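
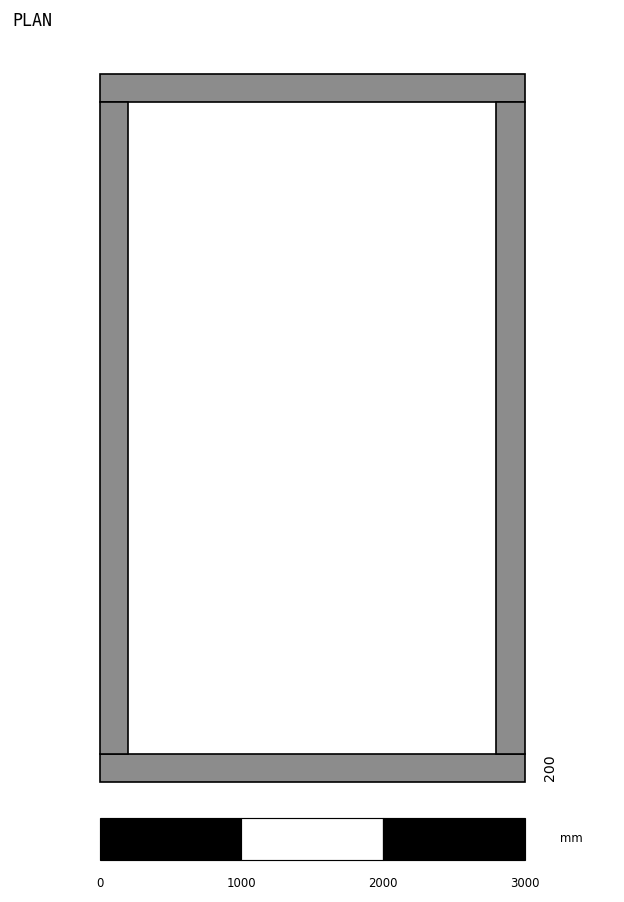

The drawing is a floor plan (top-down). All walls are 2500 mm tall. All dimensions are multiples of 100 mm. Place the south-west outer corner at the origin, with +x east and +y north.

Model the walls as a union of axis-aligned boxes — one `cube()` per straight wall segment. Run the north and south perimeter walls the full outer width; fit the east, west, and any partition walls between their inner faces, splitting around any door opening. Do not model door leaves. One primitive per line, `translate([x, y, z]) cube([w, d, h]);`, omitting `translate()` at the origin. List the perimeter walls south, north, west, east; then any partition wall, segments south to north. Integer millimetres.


cube([3000, 200, 2500]);
translate([0, 4800, 0]) cube([3000, 200, 2500]);
translate([0, 200, 0]) cube([200, 4600, 2500]);
translate([2800, 200, 0]) cube([200, 4600, 2500]);


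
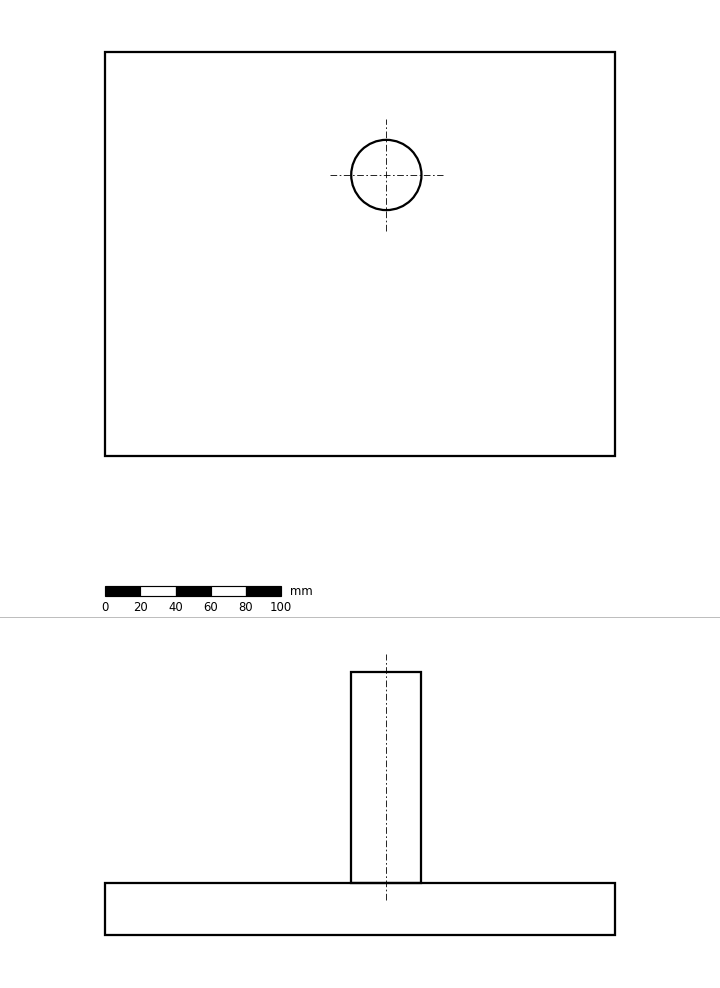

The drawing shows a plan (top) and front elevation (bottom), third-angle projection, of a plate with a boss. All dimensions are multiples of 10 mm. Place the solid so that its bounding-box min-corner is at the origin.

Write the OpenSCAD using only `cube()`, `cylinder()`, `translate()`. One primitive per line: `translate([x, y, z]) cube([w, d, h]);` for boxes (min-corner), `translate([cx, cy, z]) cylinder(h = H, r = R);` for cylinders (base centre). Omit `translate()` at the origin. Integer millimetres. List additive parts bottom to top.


cube([290, 230, 30]);
translate([160, 160, 30]) cylinder(h = 120, r = 20);


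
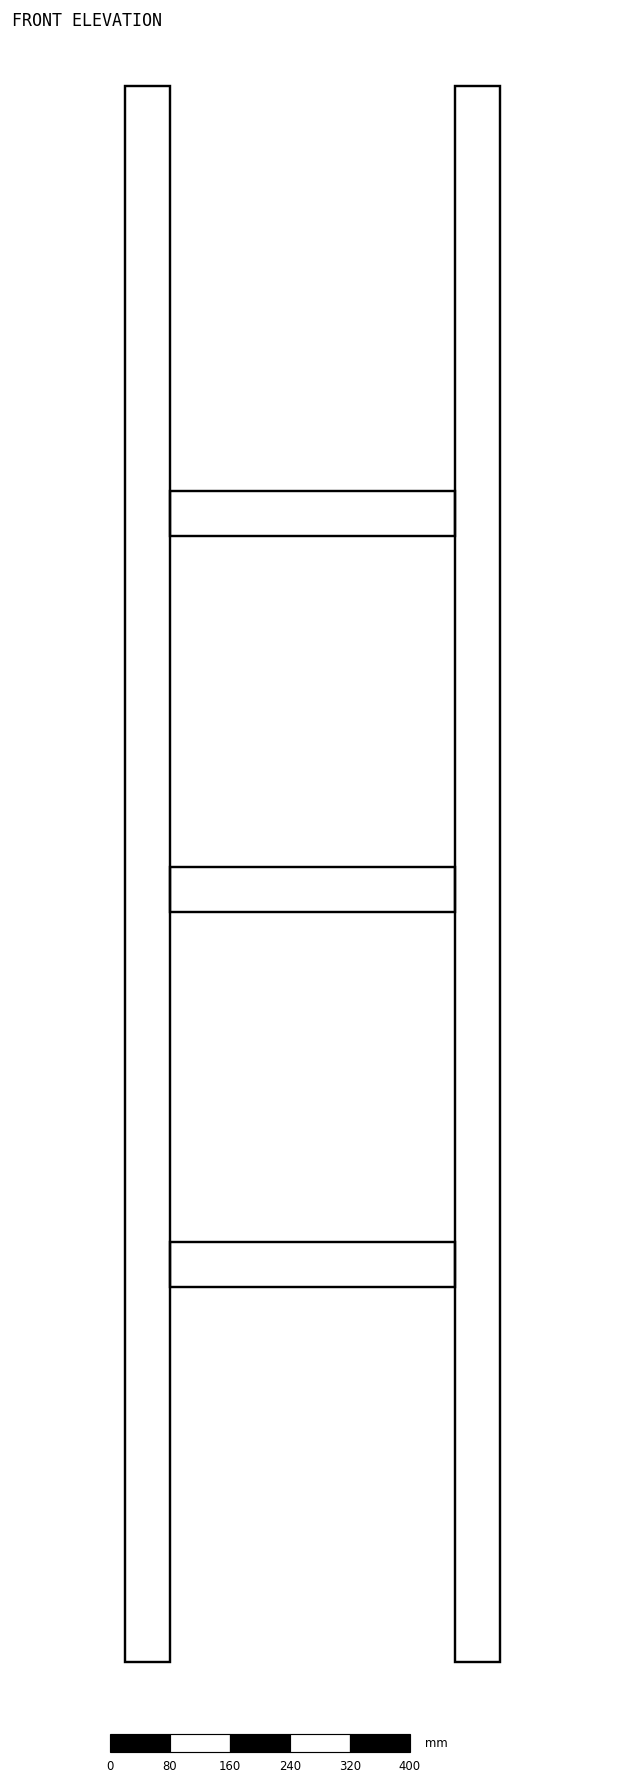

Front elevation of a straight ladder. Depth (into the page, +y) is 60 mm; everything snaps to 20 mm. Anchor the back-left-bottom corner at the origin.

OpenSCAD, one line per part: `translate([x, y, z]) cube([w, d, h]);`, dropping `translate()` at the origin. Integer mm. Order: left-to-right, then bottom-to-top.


cube([60, 60, 2100]);
translate([60, 0, 500]) cube([380, 60, 60]);
translate([60, 0, 1000]) cube([380, 60, 60]);
translate([60, 0, 1500]) cube([380, 60, 60]);
translate([440, 0, 0]) cube([60, 60, 2100]);


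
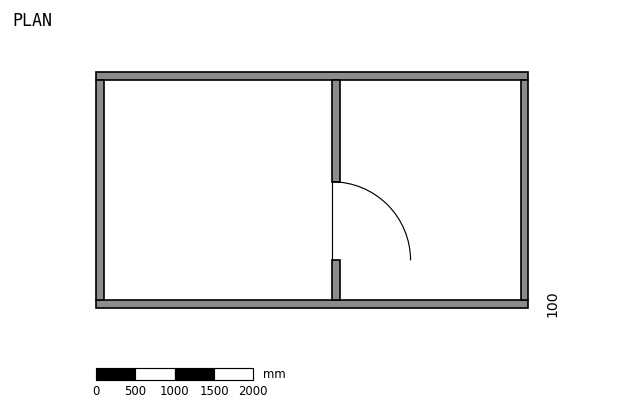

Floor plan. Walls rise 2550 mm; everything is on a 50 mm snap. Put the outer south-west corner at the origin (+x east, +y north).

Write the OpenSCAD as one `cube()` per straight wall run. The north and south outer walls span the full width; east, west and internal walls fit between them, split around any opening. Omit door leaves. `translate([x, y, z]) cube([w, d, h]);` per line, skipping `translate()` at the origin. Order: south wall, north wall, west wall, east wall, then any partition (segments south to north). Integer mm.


cube([5500, 100, 2550]);
translate([0, 2900, 0]) cube([5500, 100, 2550]);
translate([0, 100, 0]) cube([100, 2800, 2550]);
translate([5400, 100, 0]) cube([100, 2800, 2550]);
translate([3000, 100, 0]) cube([100, 500, 2550]);
translate([3000, 1600, 0]) cube([100, 1300, 2550]);


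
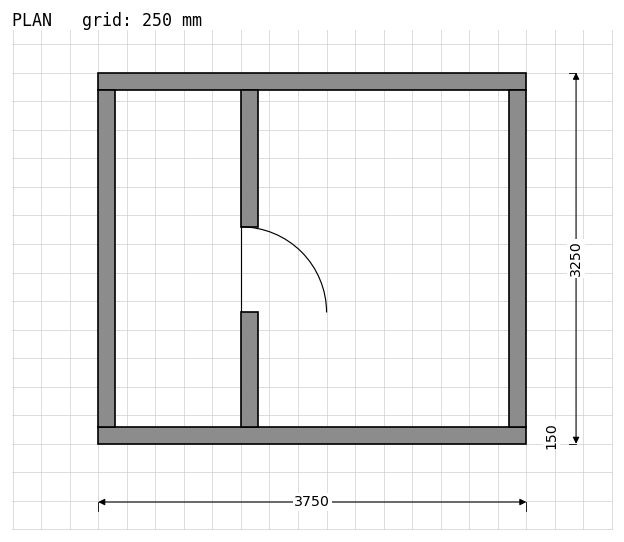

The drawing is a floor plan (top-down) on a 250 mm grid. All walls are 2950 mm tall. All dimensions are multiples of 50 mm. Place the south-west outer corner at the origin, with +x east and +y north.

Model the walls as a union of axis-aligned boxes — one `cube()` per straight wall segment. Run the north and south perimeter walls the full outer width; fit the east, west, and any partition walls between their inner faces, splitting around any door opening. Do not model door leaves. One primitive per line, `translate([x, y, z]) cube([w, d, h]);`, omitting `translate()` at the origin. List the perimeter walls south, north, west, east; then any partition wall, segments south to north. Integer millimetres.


cube([3750, 150, 2950]);
translate([0, 3100, 0]) cube([3750, 150, 2950]);
translate([0, 150, 0]) cube([150, 2950, 2950]);
translate([3600, 150, 0]) cube([150, 2950, 2950]);
translate([1250, 150, 0]) cube([150, 1000, 2950]);
translate([1250, 1900, 0]) cube([150, 1200, 2950]);


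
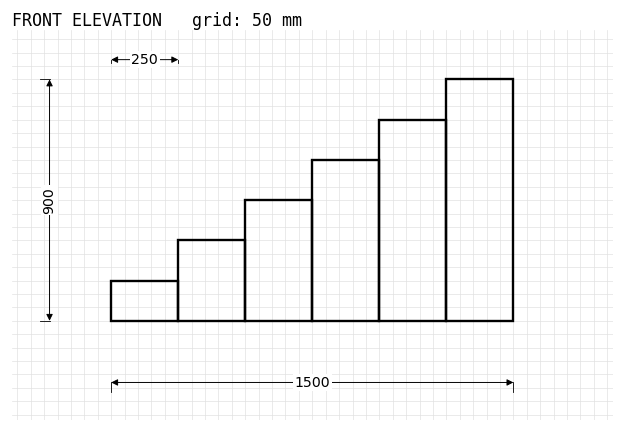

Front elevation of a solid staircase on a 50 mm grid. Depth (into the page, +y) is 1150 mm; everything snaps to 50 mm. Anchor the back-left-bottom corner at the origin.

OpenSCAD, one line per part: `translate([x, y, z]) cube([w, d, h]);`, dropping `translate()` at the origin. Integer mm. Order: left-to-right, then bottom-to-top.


cube([250, 1150, 150]);
translate([250, 0, 0]) cube([250, 1150, 300]);
translate([500, 0, 0]) cube([250, 1150, 450]);
translate([750, 0, 0]) cube([250, 1150, 600]);
translate([1000, 0, 0]) cube([250, 1150, 750]);
translate([1250, 0, 0]) cube([250, 1150, 900]);


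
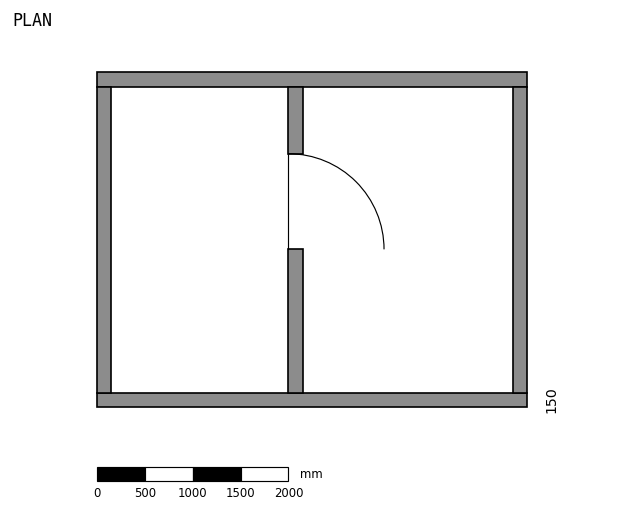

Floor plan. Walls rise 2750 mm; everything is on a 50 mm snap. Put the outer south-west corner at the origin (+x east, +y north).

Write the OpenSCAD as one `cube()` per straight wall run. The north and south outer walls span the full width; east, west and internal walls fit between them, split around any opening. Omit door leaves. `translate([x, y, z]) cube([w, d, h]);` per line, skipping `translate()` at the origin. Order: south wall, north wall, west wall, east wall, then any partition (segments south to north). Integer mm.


cube([4500, 150, 2750]);
translate([0, 3350, 0]) cube([4500, 150, 2750]);
translate([0, 150, 0]) cube([150, 3200, 2750]);
translate([4350, 150, 0]) cube([150, 3200, 2750]);
translate([2000, 150, 0]) cube([150, 1500, 2750]);
translate([2000, 2650, 0]) cube([150, 700, 2750]);


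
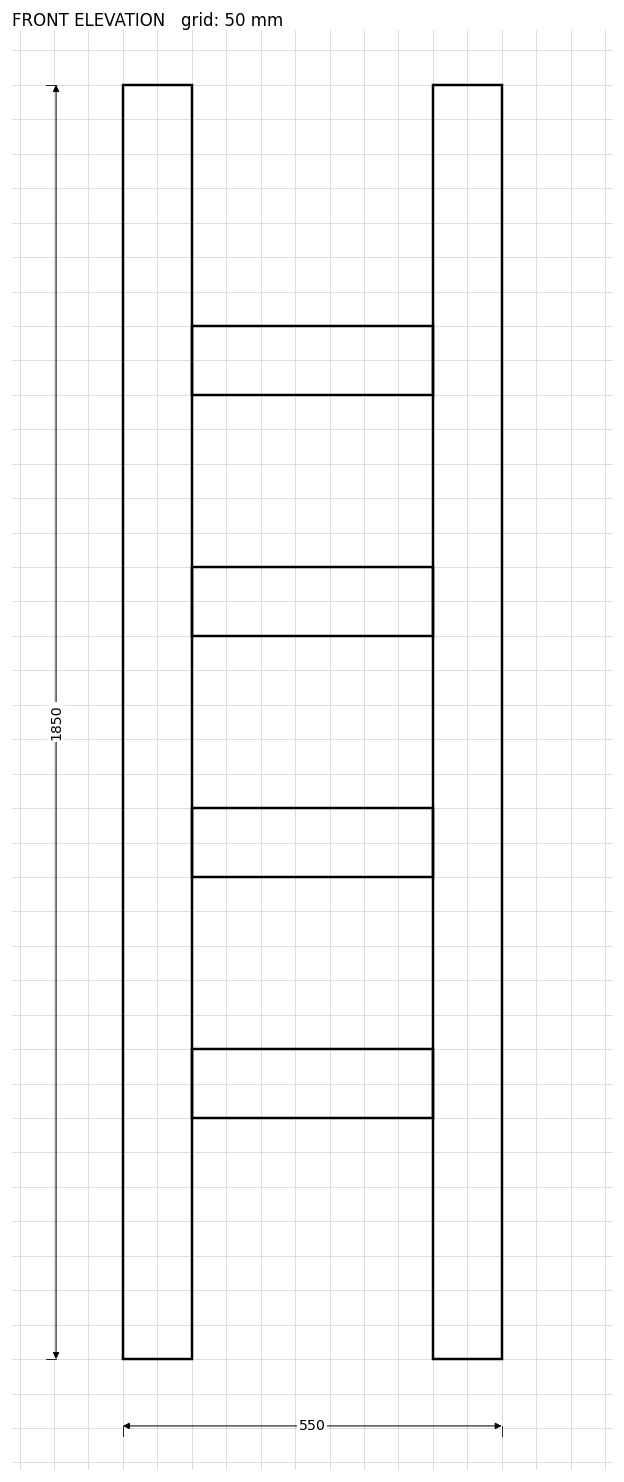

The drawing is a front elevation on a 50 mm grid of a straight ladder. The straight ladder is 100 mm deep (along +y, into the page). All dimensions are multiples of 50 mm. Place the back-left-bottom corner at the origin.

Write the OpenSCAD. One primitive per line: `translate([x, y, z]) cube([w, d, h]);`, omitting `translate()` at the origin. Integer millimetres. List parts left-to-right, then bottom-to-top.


cube([100, 100, 1850]);
translate([100, 0, 350]) cube([350, 100, 100]);
translate([100, 0, 700]) cube([350, 100, 100]);
translate([100, 0, 1050]) cube([350, 100, 100]);
translate([100, 0, 1400]) cube([350, 100, 100]);
translate([450, 0, 0]) cube([100, 100, 1850]);


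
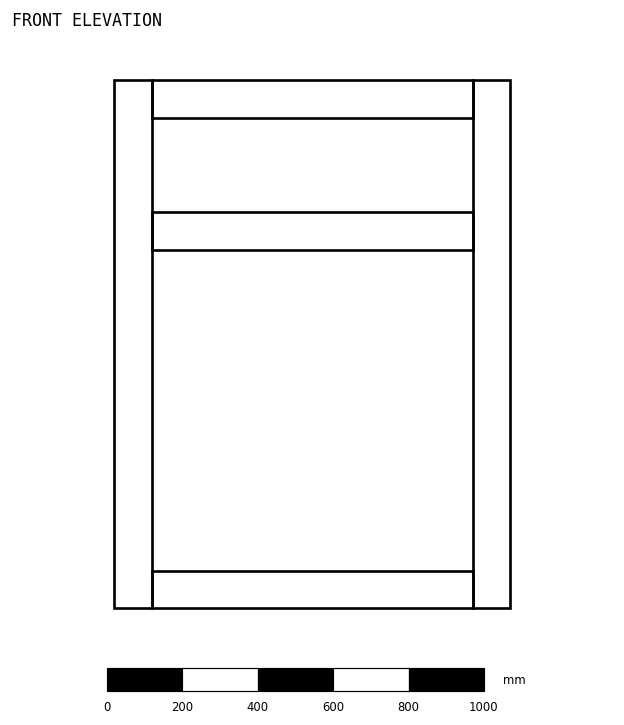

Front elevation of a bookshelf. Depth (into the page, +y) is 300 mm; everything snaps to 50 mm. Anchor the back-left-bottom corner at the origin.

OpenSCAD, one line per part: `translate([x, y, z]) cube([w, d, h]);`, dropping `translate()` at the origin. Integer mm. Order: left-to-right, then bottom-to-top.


cube([100, 300, 1400]);
translate([100, 0, 0]) cube([850, 300, 100]);
translate([100, 0, 950]) cube([850, 300, 100]);
translate([100, 0, 1300]) cube([850, 300, 100]);
translate([950, 0, 0]) cube([100, 300, 1400]);


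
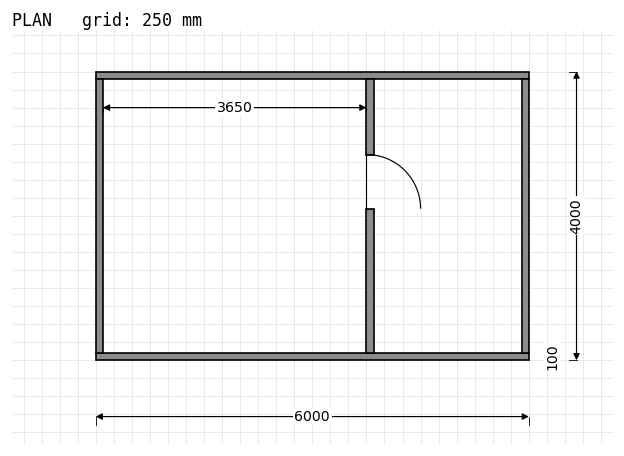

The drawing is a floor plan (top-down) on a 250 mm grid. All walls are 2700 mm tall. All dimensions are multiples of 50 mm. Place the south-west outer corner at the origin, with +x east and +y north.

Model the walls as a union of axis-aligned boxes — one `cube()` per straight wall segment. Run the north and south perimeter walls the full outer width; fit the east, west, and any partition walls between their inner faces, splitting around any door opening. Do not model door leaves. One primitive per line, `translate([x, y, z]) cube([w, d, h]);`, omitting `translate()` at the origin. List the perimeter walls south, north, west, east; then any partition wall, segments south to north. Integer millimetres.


cube([6000, 100, 2700]);
translate([0, 3900, 0]) cube([6000, 100, 2700]);
translate([0, 100, 0]) cube([100, 3800, 2700]);
translate([5900, 100, 0]) cube([100, 3800, 2700]);
translate([3750, 100, 0]) cube([100, 2000, 2700]);
translate([3750, 2850, 0]) cube([100, 1050, 2700]);


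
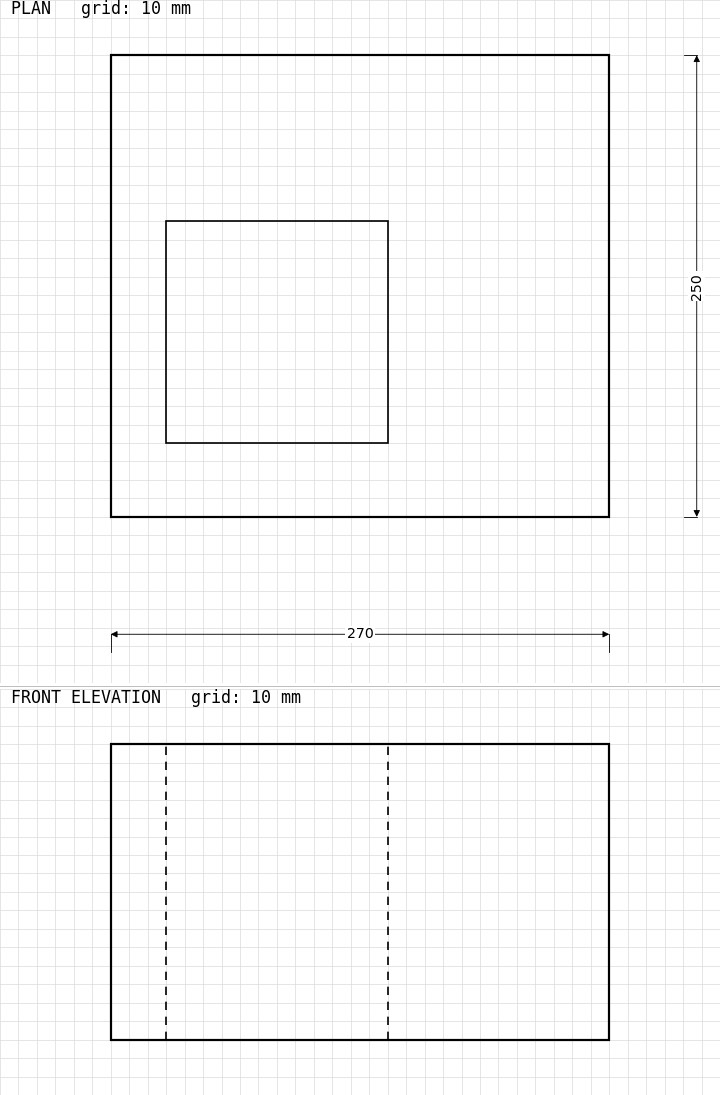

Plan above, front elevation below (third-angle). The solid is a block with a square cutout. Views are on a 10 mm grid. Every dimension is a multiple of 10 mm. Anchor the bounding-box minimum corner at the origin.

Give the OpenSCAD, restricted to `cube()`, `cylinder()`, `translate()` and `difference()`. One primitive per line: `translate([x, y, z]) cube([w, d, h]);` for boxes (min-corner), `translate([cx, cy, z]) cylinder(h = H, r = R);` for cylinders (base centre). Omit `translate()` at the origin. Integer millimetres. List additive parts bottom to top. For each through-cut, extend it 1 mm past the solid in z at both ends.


difference() {
  cube([270, 250, 160]);
  translate([30, 40, -1]) cube([120, 120, 162]);
}


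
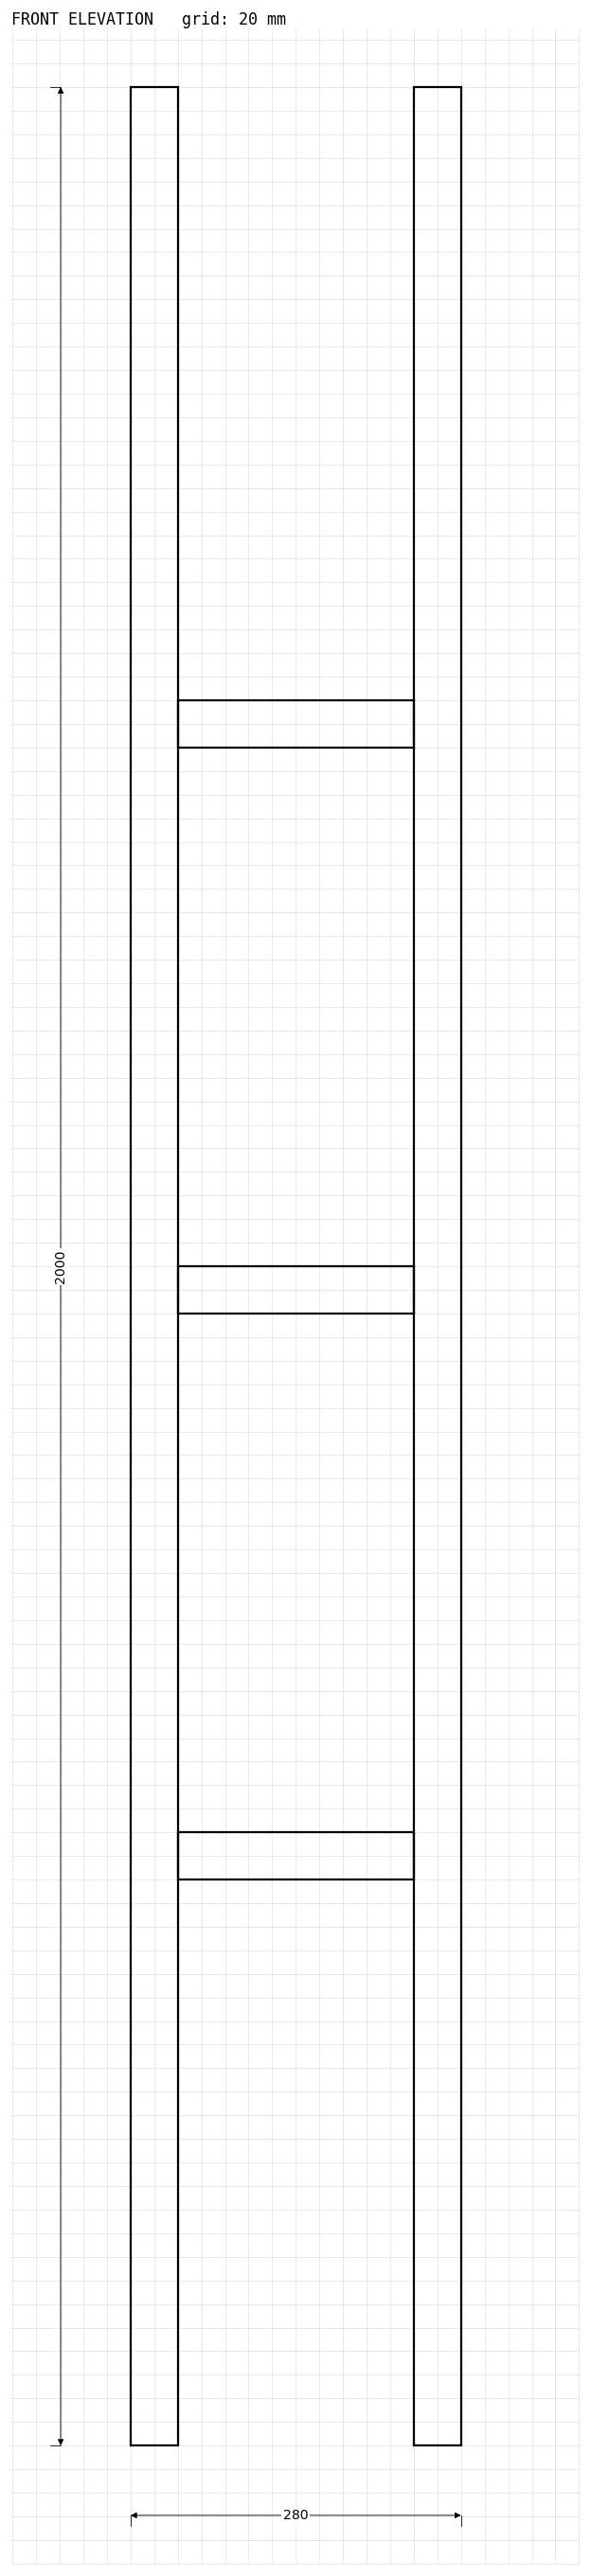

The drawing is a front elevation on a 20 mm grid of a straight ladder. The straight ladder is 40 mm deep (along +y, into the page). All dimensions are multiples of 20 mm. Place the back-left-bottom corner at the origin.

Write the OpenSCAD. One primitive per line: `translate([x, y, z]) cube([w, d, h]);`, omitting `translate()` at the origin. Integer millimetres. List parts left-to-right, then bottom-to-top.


cube([40, 40, 2000]);
translate([40, 0, 480]) cube([200, 40, 40]);
translate([40, 0, 960]) cube([200, 40, 40]);
translate([40, 0, 1440]) cube([200, 40, 40]);
translate([240, 0, 0]) cube([40, 40, 2000]);


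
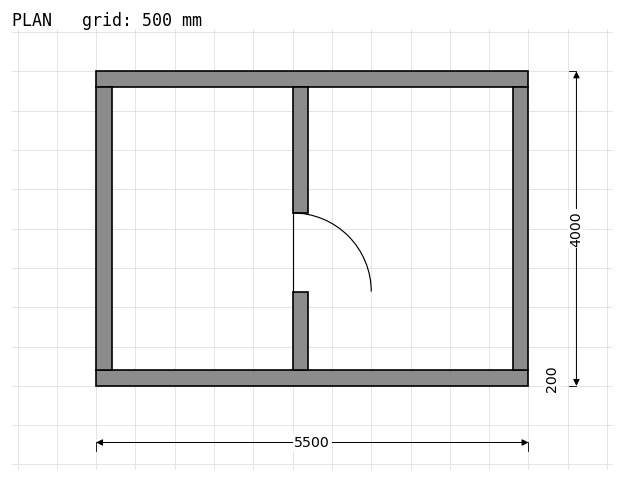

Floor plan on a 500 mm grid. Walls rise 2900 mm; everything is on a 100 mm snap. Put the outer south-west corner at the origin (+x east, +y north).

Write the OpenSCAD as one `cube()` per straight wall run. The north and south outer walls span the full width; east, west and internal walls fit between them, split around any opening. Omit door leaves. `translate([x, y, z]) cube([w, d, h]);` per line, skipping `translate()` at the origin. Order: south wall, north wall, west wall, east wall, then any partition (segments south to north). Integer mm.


cube([5500, 200, 2900]);
translate([0, 3800, 0]) cube([5500, 200, 2900]);
translate([0, 200, 0]) cube([200, 3600, 2900]);
translate([5300, 200, 0]) cube([200, 3600, 2900]);
translate([2500, 200, 0]) cube([200, 1000, 2900]);
translate([2500, 2200, 0]) cube([200, 1600, 2900]);


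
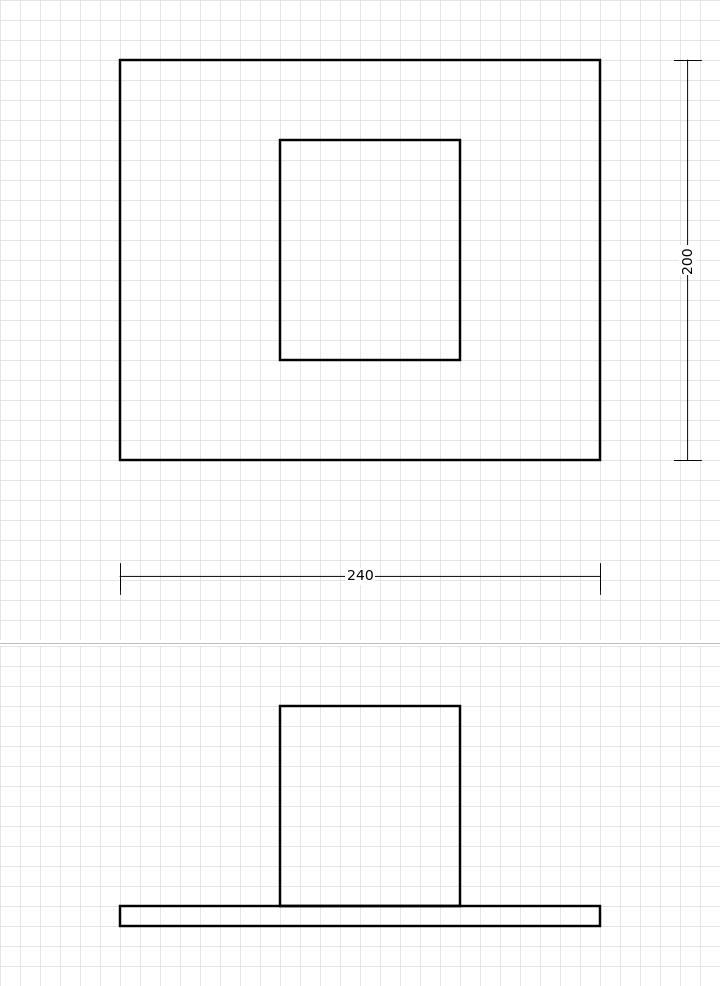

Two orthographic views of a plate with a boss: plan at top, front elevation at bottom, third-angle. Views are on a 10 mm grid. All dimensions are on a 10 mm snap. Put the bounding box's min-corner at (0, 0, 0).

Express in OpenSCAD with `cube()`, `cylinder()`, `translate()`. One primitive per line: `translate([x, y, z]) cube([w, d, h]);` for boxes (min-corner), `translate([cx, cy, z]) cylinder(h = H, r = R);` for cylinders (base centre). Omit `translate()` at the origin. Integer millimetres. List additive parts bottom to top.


cube([240, 200, 10]);
translate([80, 50, 10]) cube([90, 110, 100]);


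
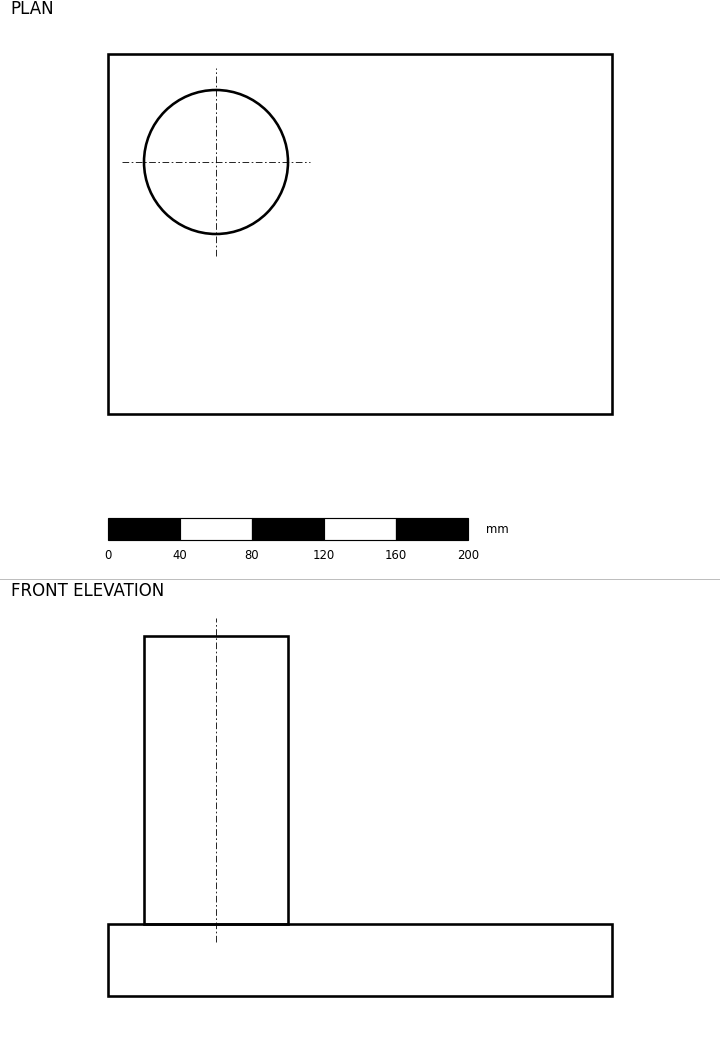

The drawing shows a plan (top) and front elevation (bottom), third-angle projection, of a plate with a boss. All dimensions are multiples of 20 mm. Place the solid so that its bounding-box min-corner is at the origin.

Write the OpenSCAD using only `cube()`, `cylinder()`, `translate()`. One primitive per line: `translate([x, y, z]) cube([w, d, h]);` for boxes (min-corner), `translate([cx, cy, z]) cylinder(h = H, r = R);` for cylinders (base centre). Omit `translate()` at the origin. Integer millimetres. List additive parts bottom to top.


cube([280, 200, 40]);
translate([60, 140, 40]) cylinder(h = 160, r = 40);


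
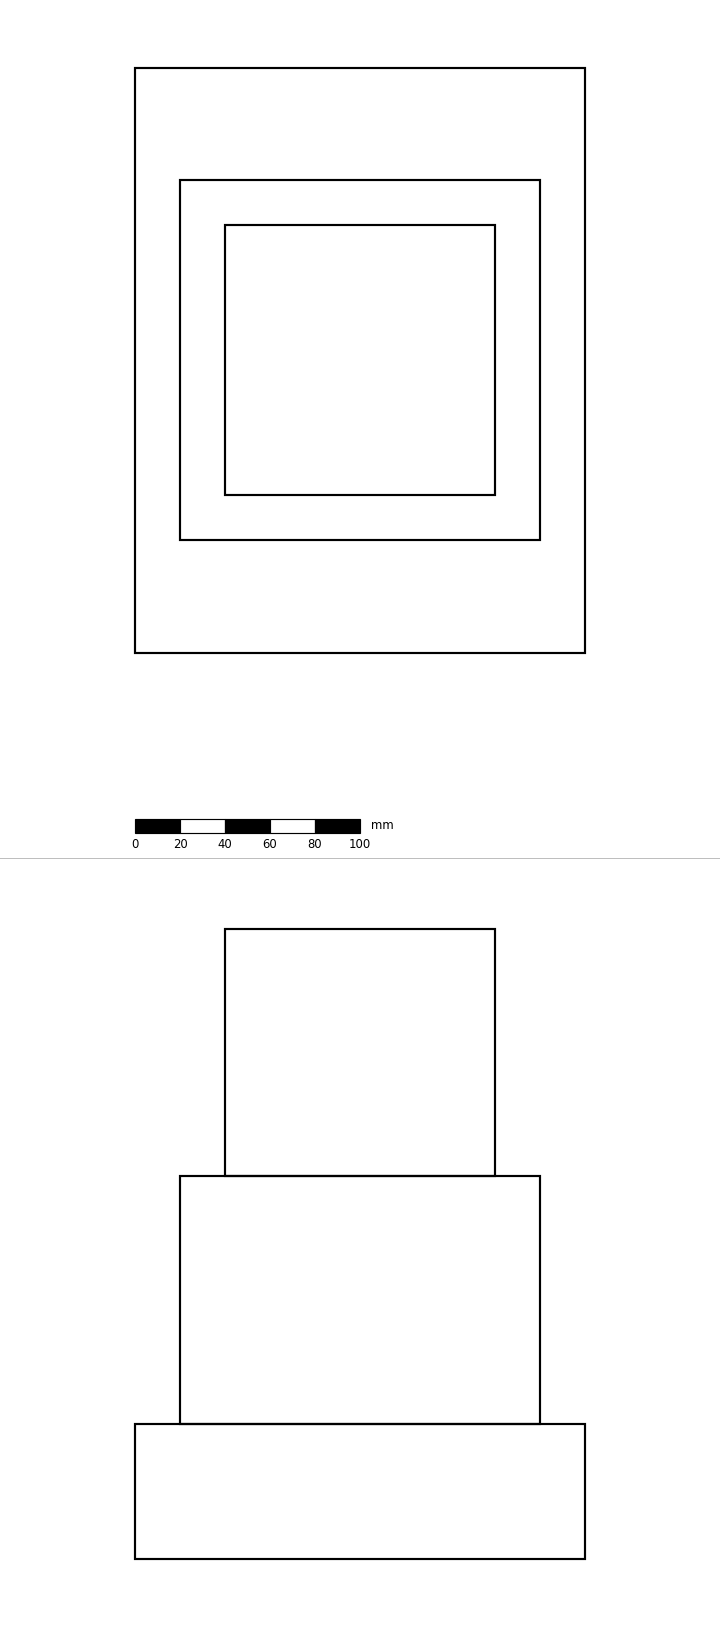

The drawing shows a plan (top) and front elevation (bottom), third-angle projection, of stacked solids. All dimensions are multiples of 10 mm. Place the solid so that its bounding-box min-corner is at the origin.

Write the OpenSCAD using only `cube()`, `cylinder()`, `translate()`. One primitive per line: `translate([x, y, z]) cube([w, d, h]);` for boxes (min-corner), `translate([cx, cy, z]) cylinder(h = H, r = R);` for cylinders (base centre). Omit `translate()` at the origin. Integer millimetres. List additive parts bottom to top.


cube([200, 260, 60]);
translate([20, 50, 60]) cube([160, 160, 110]);
translate([40, 70, 170]) cube([120, 120, 110]);


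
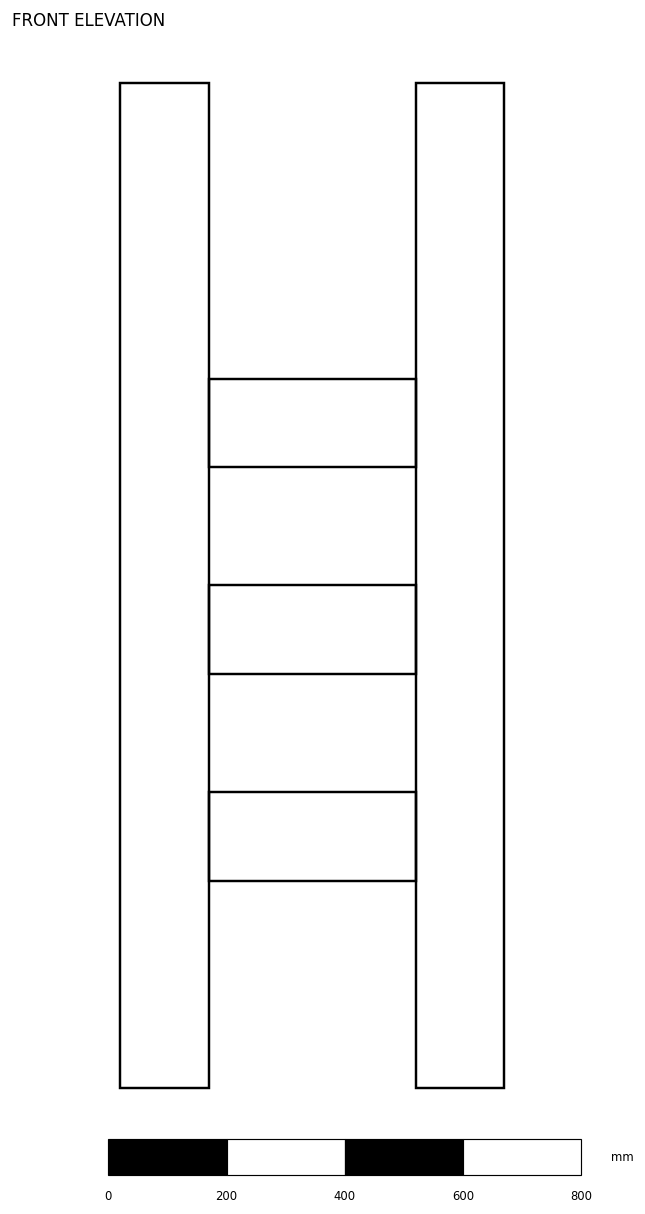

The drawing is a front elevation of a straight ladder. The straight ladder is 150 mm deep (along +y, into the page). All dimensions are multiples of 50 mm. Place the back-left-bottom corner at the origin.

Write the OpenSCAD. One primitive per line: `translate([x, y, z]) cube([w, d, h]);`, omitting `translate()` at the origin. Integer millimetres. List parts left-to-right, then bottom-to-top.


cube([150, 150, 1700]);
translate([150, 0, 350]) cube([350, 150, 150]);
translate([150, 0, 700]) cube([350, 150, 150]);
translate([150, 0, 1050]) cube([350, 150, 150]);
translate([500, 0, 0]) cube([150, 150, 1700]);


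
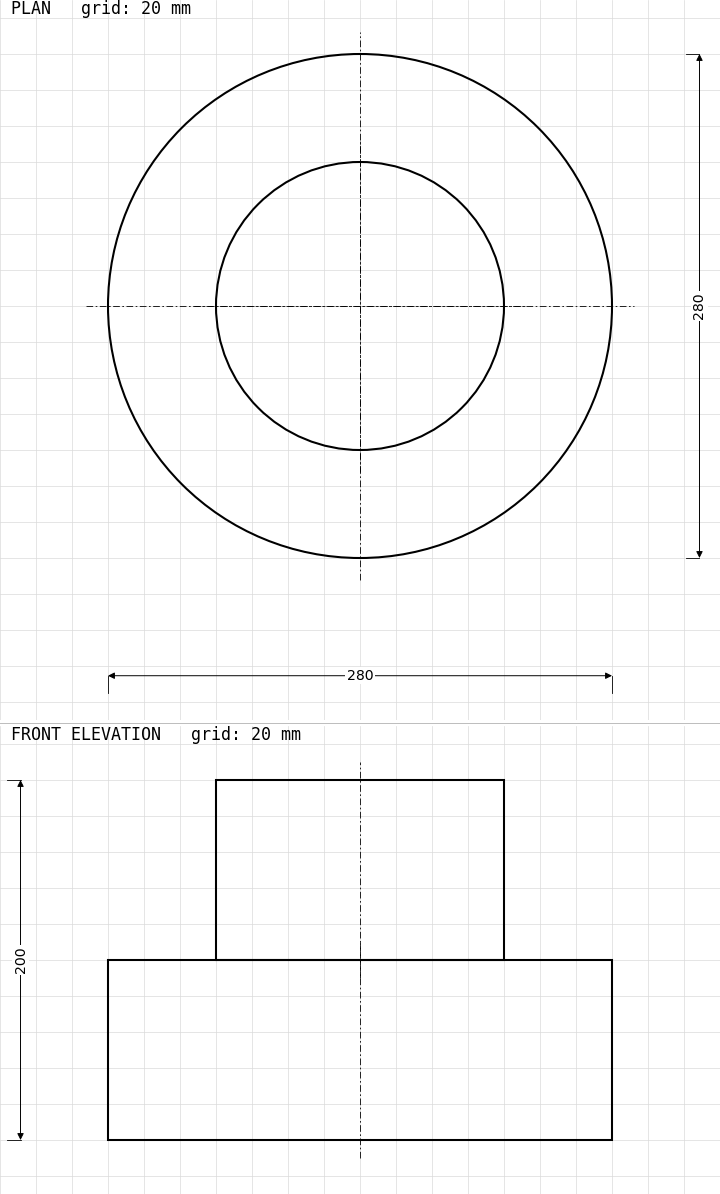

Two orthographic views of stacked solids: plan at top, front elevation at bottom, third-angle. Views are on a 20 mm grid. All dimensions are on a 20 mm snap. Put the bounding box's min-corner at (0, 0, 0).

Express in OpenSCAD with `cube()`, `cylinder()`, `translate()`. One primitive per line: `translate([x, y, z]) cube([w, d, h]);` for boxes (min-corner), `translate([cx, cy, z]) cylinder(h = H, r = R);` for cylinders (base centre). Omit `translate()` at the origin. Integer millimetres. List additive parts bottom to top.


translate([140, 140, 0]) cylinder(h = 100, r = 140);
translate([140, 140, 100]) cylinder(h = 100, r = 80);


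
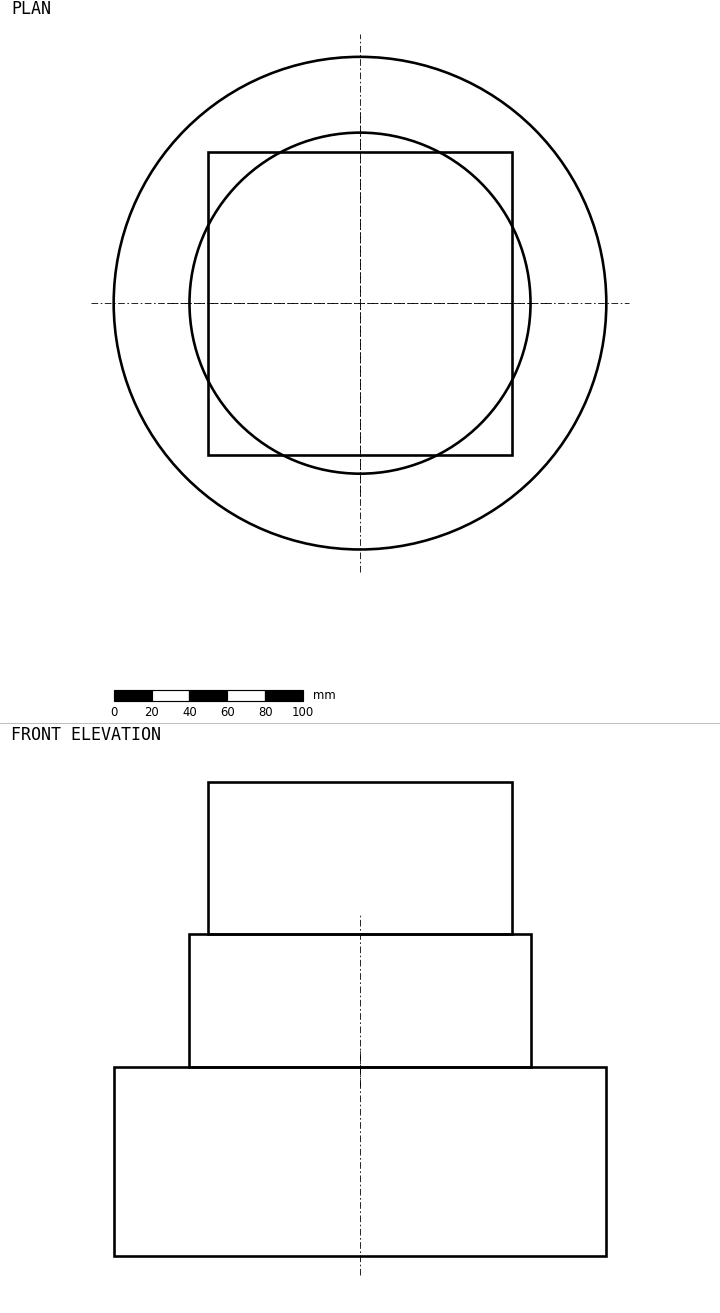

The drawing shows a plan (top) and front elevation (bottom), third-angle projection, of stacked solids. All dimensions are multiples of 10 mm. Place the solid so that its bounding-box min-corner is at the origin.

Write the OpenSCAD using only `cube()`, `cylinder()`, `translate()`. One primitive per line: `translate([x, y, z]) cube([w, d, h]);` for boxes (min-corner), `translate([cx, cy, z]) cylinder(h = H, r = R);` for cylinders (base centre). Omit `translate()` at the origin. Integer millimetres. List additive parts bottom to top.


translate([130, 130, 0]) cylinder(h = 100, r = 130);
translate([130, 130, 100]) cylinder(h = 70, r = 90);
translate([50, 50, 170]) cube([160, 160, 80]);


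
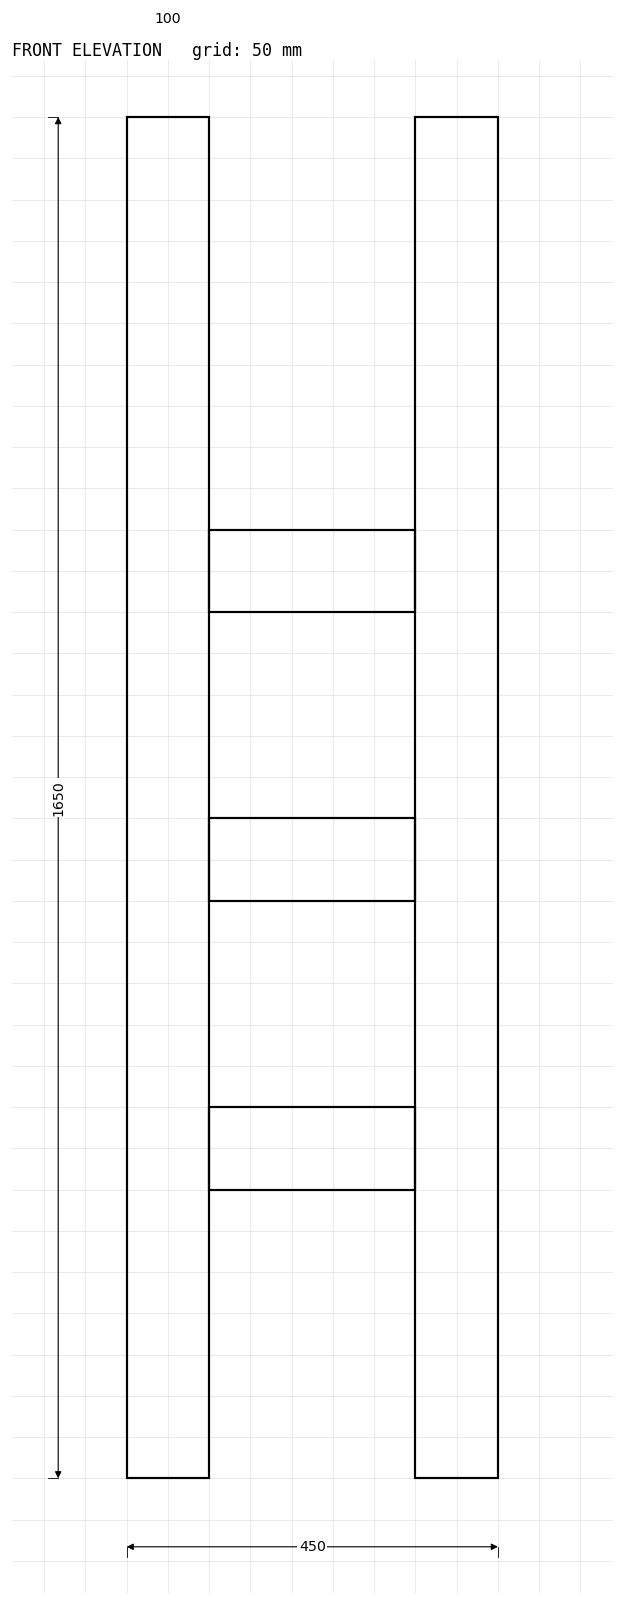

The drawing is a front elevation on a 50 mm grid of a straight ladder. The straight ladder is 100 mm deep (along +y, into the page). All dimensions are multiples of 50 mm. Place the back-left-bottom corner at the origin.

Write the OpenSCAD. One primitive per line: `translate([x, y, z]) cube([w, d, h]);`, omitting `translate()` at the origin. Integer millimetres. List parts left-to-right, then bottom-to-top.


cube([100, 100, 1650]);
translate([100, 0, 350]) cube([250, 100, 100]);
translate([100, 0, 700]) cube([250, 100, 100]);
translate([100, 0, 1050]) cube([250, 100, 100]);
translate([350, 0, 0]) cube([100, 100, 1650]);


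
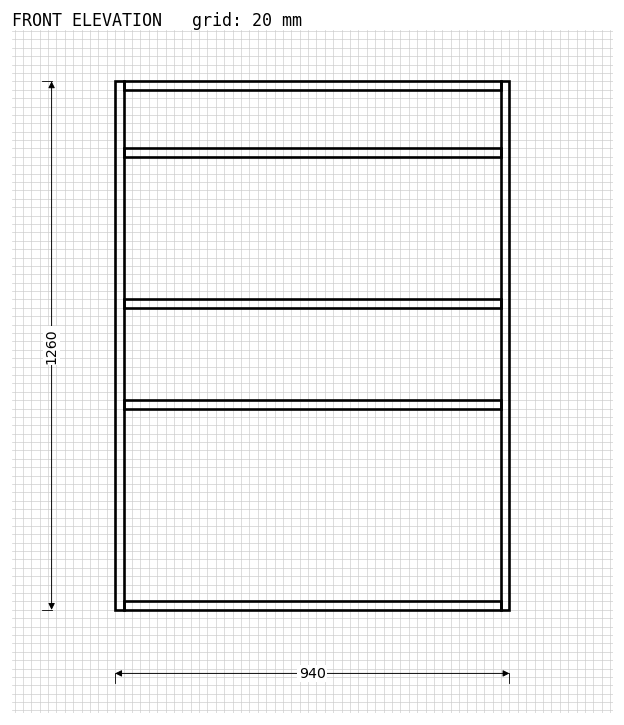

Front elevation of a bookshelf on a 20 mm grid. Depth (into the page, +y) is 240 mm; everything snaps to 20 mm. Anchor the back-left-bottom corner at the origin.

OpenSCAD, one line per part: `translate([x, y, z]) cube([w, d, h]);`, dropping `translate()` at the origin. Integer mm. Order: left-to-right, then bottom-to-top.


cube([20, 240, 1260]);
translate([20, 0, 0]) cube([900, 240, 20]);
translate([20, 0, 480]) cube([900, 240, 20]);
translate([20, 0, 720]) cube([900, 240, 20]);
translate([20, 0, 1080]) cube([900, 240, 20]);
translate([20, 0, 1240]) cube([900, 240, 20]);
translate([920, 0, 0]) cube([20, 240, 1260]);


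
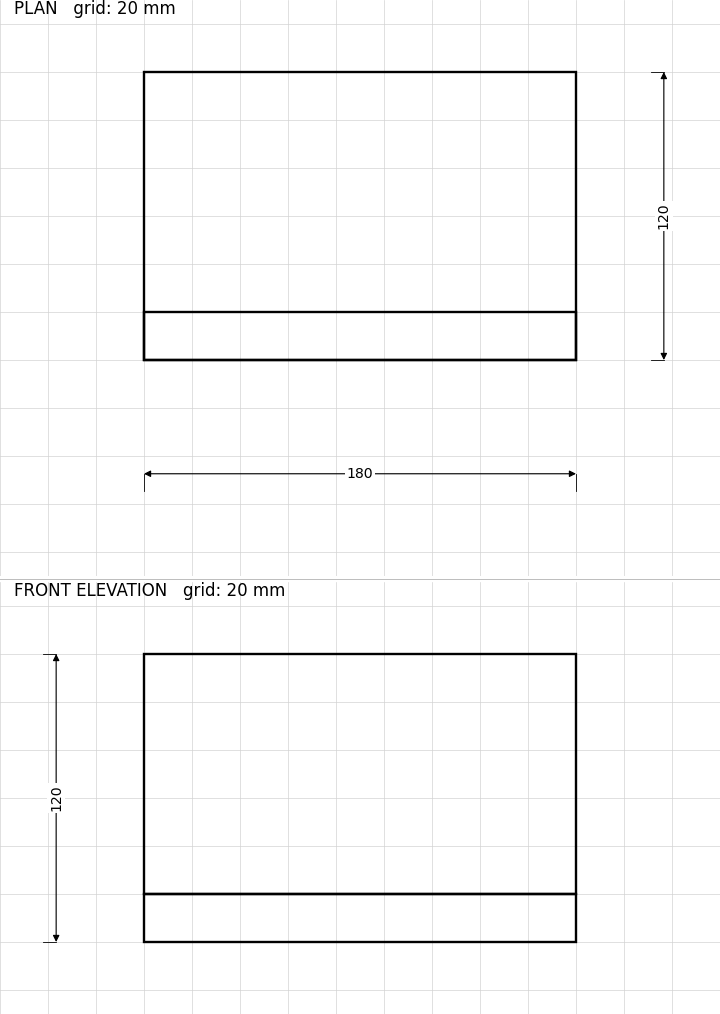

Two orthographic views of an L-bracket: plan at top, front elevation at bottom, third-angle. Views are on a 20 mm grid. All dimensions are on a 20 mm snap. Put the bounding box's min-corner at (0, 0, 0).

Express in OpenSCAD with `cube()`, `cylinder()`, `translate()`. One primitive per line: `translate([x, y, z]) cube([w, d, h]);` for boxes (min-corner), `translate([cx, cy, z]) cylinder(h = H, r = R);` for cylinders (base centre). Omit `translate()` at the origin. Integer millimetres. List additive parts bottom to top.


cube([180, 120, 20]);
translate([0, 0, 20]) cube([180, 20, 100]);


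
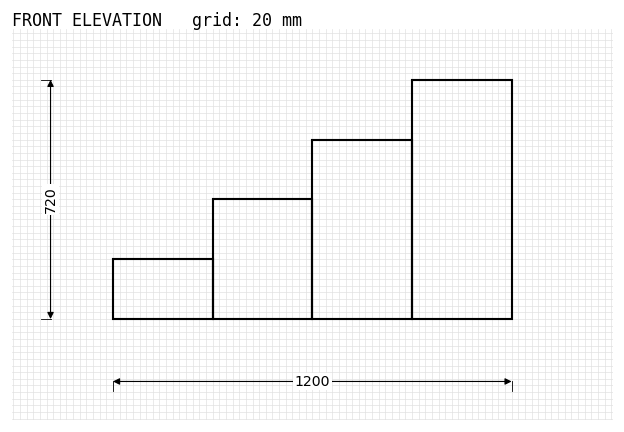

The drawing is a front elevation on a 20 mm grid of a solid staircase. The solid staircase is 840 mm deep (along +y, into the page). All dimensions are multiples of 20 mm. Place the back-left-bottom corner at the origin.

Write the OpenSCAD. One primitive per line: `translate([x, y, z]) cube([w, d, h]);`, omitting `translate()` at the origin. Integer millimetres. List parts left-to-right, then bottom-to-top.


cube([300, 840, 180]);
translate([300, 0, 0]) cube([300, 840, 360]);
translate([600, 0, 0]) cube([300, 840, 540]);
translate([900, 0, 0]) cube([300, 840, 720]);


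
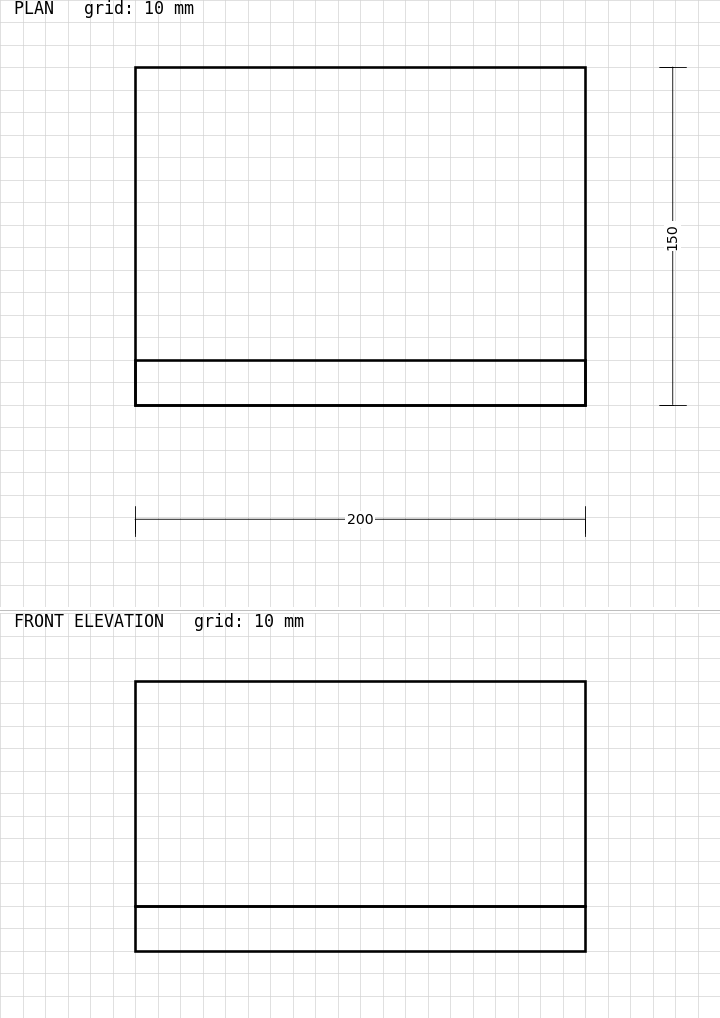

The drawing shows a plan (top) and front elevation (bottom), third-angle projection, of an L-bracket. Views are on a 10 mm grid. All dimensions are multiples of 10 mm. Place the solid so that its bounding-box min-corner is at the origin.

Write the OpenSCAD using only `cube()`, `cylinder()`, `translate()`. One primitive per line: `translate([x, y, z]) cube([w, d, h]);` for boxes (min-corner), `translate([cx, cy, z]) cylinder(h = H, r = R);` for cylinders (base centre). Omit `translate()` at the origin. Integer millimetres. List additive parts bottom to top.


cube([200, 150, 20]);
translate([0, 0, 20]) cube([200, 20, 100]);


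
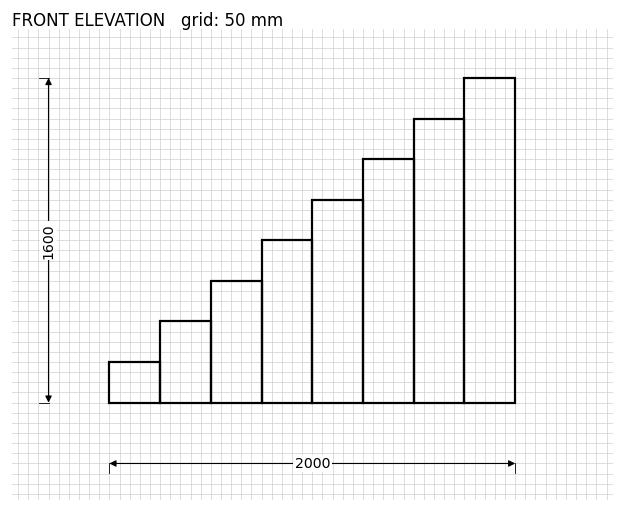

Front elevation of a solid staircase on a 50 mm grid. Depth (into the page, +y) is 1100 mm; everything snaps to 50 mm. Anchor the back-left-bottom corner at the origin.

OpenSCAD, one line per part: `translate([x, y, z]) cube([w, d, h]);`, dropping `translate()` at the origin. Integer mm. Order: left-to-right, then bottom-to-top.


cube([250, 1100, 200]);
translate([250, 0, 0]) cube([250, 1100, 400]);
translate([500, 0, 0]) cube([250, 1100, 600]);
translate([750, 0, 0]) cube([250, 1100, 800]);
translate([1000, 0, 0]) cube([250, 1100, 1000]);
translate([1250, 0, 0]) cube([250, 1100, 1200]);
translate([1500, 0, 0]) cube([250, 1100, 1400]);
translate([1750, 0, 0]) cube([250, 1100, 1600]);


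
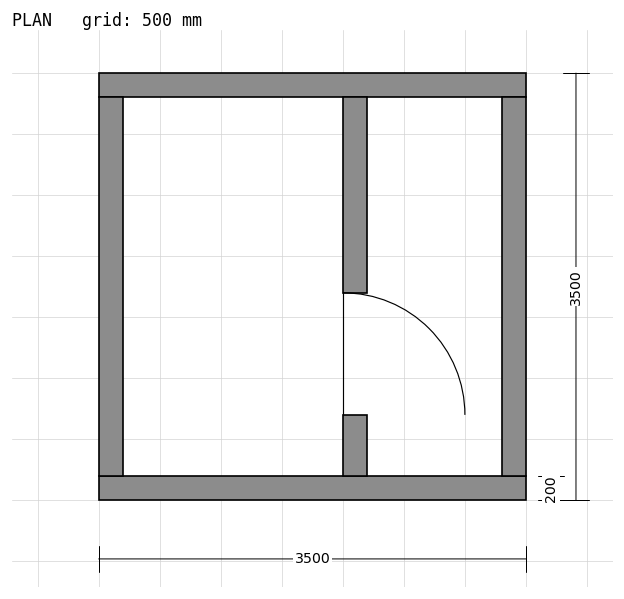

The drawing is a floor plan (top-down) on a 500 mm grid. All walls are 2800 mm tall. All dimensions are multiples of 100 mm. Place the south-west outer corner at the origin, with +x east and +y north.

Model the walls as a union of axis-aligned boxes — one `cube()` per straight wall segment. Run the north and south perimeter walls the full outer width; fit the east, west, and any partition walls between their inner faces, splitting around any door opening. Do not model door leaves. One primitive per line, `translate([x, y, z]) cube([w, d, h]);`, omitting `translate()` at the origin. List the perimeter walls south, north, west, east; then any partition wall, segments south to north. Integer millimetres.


cube([3500, 200, 2800]);
translate([0, 3300, 0]) cube([3500, 200, 2800]);
translate([0, 200, 0]) cube([200, 3100, 2800]);
translate([3300, 200, 0]) cube([200, 3100, 2800]);
translate([2000, 200, 0]) cube([200, 500, 2800]);
translate([2000, 1700, 0]) cube([200, 1600, 2800]);


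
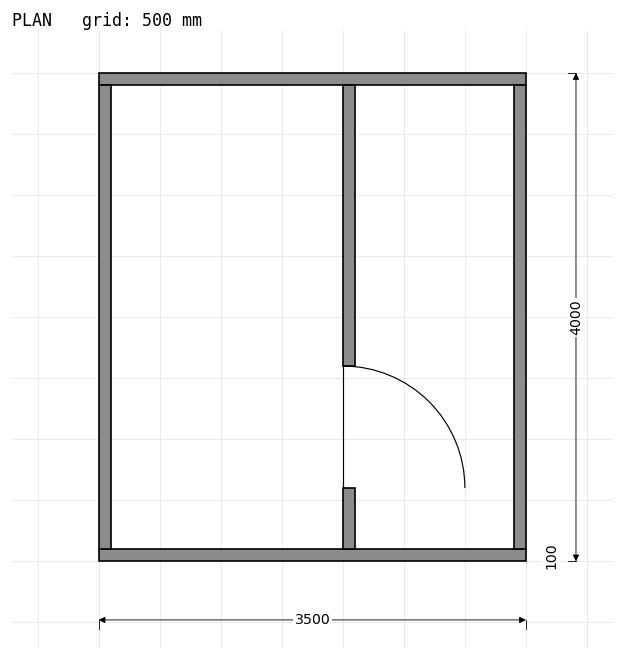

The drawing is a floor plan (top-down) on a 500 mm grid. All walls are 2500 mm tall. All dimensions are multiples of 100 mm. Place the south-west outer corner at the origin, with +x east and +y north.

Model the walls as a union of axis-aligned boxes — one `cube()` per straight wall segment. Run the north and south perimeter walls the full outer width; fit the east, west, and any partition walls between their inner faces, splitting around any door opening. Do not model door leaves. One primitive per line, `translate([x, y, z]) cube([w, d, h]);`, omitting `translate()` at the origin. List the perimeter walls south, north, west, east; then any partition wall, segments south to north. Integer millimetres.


cube([3500, 100, 2500]);
translate([0, 3900, 0]) cube([3500, 100, 2500]);
translate([0, 100, 0]) cube([100, 3800, 2500]);
translate([3400, 100, 0]) cube([100, 3800, 2500]);
translate([2000, 100, 0]) cube([100, 500, 2500]);
translate([2000, 1600, 0]) cube([100, 2300, 2500]);


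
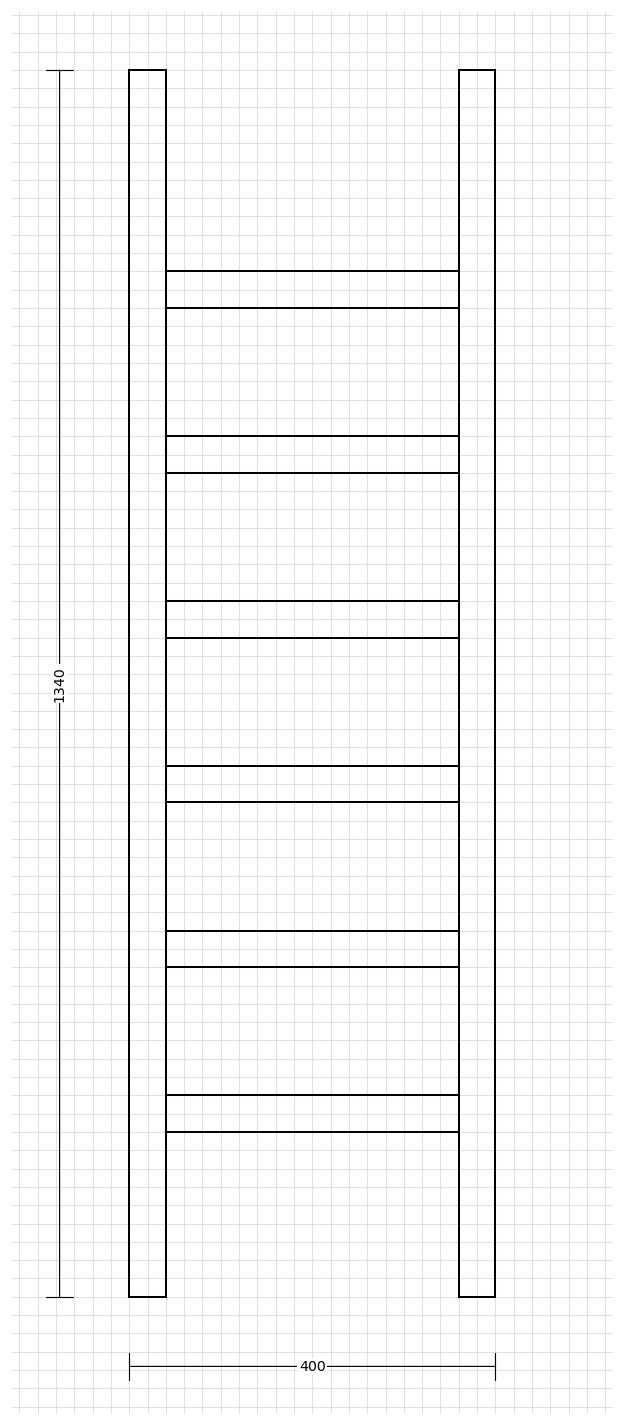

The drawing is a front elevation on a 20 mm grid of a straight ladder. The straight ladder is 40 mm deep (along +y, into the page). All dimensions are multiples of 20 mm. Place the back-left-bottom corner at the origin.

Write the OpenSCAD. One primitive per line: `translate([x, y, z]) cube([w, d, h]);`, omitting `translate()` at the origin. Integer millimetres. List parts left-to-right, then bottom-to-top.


cube([40, 40, 1340]);
translate([40, 0, 180]) cube([320, 40, 40]);
translate([40, 0, 360]) cube([320, 40, 40]);
translate([40, 0, 540]) cube([320, 40, 40]);
translate([40, 0, 720]) cube([320, 40, 40]);
translate([40, 0, 900]) cube([320, 40, 40]);
translate([40, 0, 1080]) cube([320, 40, 40]);
translate([360, 0, 0]) cube([40, 40, 1340]);


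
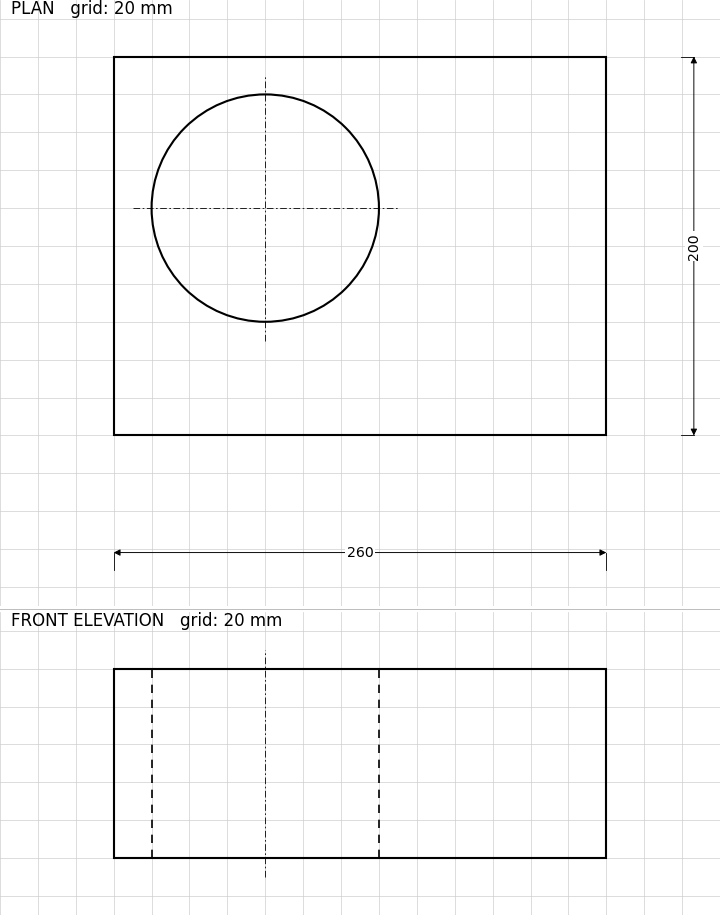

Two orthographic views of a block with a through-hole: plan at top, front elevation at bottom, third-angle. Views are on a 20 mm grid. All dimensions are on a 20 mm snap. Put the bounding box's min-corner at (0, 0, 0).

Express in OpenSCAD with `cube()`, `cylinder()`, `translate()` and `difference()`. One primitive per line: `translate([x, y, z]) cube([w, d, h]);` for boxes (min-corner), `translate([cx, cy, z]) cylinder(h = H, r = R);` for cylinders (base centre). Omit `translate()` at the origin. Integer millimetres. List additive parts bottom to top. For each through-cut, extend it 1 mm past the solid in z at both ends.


difference() {
  cube([260, 200, 100]);
  translate([80, 120, -1]) cylinder(h = 102, r = 60);
}


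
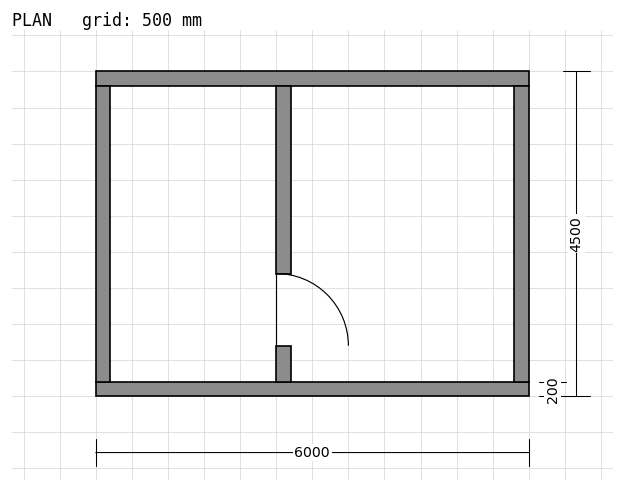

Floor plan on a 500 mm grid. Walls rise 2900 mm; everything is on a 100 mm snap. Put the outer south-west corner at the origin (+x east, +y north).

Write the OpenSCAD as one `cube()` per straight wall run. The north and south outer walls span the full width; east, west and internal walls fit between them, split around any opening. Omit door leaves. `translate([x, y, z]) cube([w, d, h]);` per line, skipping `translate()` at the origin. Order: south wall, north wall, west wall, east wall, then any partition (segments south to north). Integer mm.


cube([6000, 200, 2900]);
translate([0, 4300, 0]) cube([6000, 200, 2900]);
translate([0, 200, 0]) cube([200, 4100, 2900]);
translate([5800, 200, 0]) cube([200, 4100, 2900]);
translate([2500, 200, 0]) cube([200, 500, 2900]);
translate([2500, 1700, 0]) cube([200, 2600, 2900]);


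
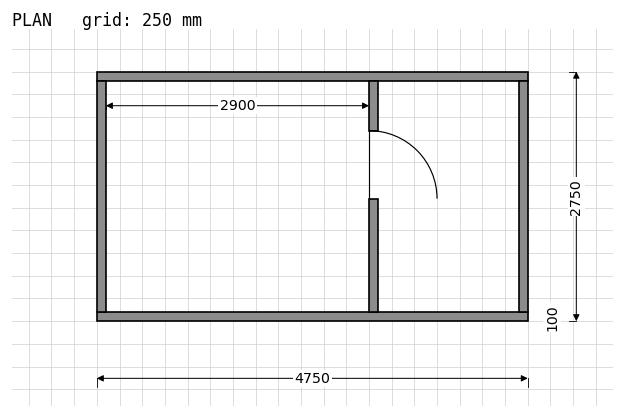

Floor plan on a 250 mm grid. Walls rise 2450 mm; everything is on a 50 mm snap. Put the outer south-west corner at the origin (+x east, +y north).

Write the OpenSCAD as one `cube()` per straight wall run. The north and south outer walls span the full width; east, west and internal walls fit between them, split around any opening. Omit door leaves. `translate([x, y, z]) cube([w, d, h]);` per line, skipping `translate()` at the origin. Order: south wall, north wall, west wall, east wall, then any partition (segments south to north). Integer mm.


cube([4750, 100, 2450]);
translate([0, 2650, 0]) cube([4750, 100, 2450]);
translate([0, 100, 0]) cube([100, 2550, 2450]);
translate([4650, 100, 0]) cube([100, 2550, 2450]);
translate([3000, 100, 0]) cube([100, 1250, 2450]);
translate([3000, 2100, 0]) cube([100, 550, 2450]);


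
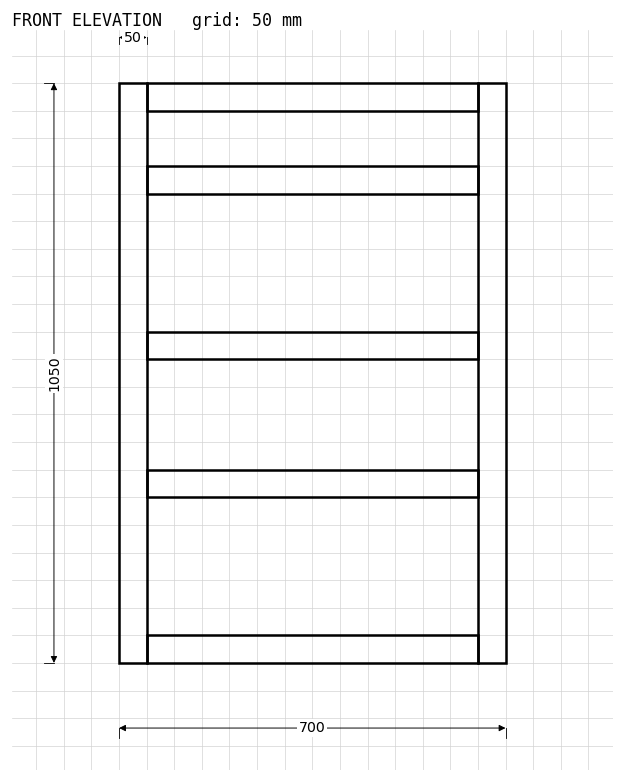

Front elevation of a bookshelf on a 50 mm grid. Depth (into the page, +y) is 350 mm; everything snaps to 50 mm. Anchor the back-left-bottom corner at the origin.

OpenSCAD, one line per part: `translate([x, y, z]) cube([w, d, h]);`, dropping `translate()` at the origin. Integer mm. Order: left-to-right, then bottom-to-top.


cube([50, 350, 1050]);
translate([50, 0, 0]) cube([600, 350, 50]);
translate([50, 0, 300]) cube([600, 350, 50]);
translate([50, 0, 550]) cube([600, 350, 50]);
translate([50, 0, 850]) cube([600, 350, 50]);
translate([50, 0, 1000]) cube([600, 350, 50]);
translate([650, 0, 0]) cube([50, 350, 1050]);


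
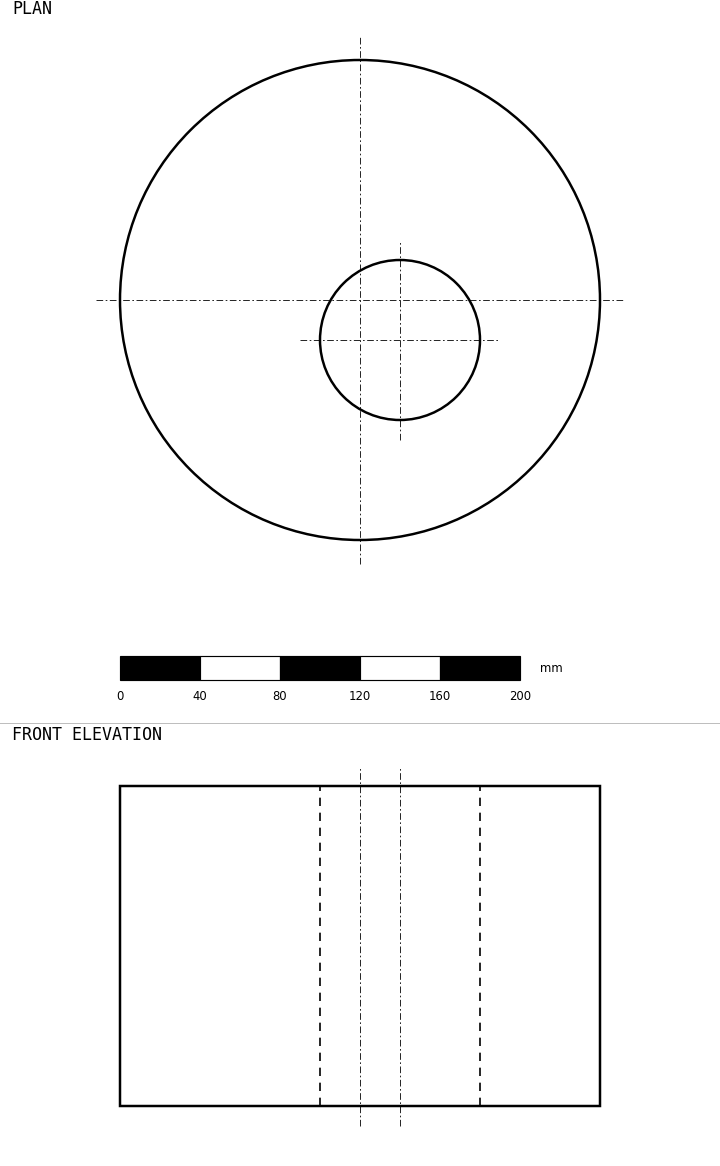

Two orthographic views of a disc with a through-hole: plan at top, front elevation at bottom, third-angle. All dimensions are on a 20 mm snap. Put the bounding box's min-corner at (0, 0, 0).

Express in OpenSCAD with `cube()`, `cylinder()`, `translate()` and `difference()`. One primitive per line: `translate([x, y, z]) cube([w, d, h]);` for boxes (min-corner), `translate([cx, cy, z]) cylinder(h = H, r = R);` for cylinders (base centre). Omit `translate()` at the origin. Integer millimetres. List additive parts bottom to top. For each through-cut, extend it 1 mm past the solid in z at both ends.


difference() {
  translate([120, 120, 0]) cylinder(h = 160, r = 120);
  translate([140, 100, -1]) cylinder(h = 162, r = 40);
}


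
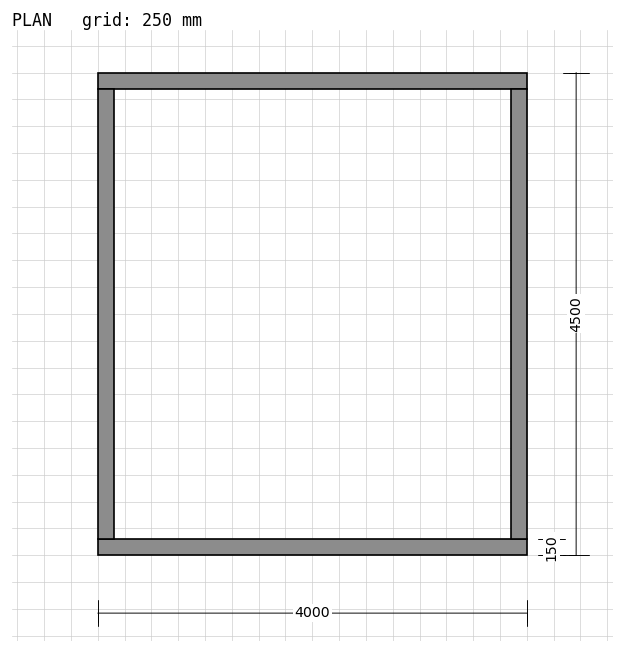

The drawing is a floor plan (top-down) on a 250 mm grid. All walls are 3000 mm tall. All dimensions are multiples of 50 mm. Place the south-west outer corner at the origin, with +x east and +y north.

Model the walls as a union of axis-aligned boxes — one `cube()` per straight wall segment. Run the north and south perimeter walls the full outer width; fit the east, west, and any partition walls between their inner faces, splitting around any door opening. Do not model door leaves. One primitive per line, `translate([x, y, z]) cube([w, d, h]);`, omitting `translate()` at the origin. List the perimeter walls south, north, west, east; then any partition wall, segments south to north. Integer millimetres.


cube([4000, 150, 3000]);
translate([0, 4350, 0]) cube([4000, 150, 3000]);
translate([0, 150, 0]) cube([150, 4200, 3000]);
translate([3850, 150, 0]) cube([150, 4200, 3000]);


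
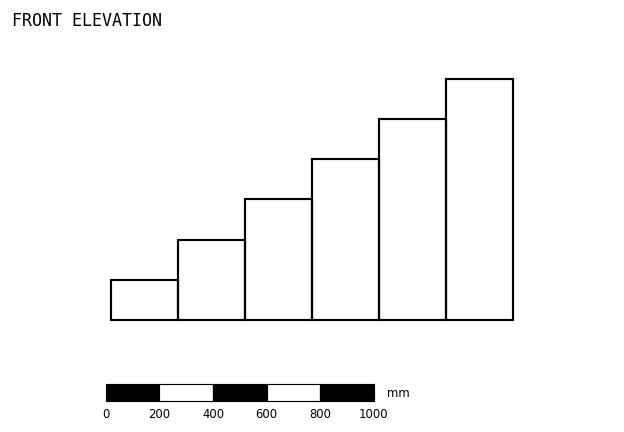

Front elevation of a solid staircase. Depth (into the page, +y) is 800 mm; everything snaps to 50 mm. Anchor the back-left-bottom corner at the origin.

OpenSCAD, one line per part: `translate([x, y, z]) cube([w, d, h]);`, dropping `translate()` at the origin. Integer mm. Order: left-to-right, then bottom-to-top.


cube([250, 800, 150]);
translate([250, 0, 0]) cube([250, 800, 300]);
translate([500, 0, 0]) cube([250, 800, 450]);
translate([750, 0, 0]) cube([250, 800, 600]);
translate([1000, 0, 0]) cube([250, 800, 750]);
translate([1250, 0, 0]) cube([250, 800, 900]);


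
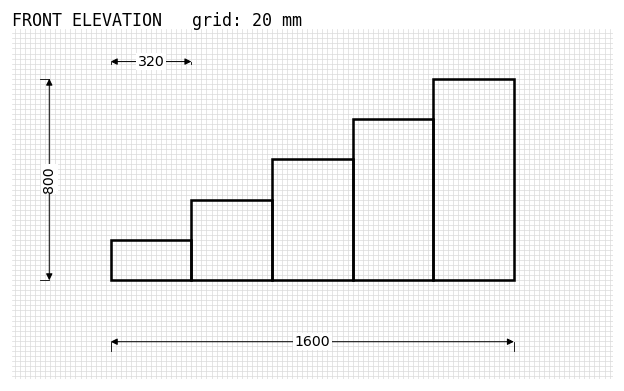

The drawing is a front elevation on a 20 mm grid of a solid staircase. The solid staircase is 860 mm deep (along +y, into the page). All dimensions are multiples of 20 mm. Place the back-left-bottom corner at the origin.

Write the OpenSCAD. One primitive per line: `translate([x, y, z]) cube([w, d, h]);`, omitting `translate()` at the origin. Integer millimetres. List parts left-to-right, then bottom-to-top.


cube([320, 860, 160]);
translate([320, 0, 0]) cube([320, 860, 320]);
translate([640, 0, 0]) cube([320, 860, 480]);
translate([960, 0, 0]) cube([320, 860, 640]);
translate([1280, 0, 0]) cube([320, 860, 800]);
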